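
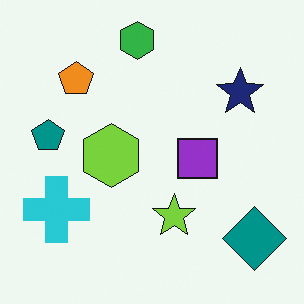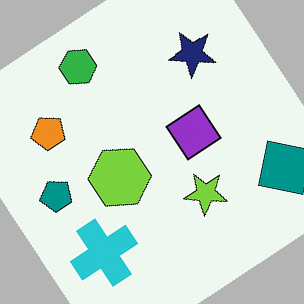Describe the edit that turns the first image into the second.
It was rotated counter-clockwise by a large amount — several tens of degrees.

Every shape is tilted by the same angle and the image corners show triangular fill wedges — a whole-image rotation by a non-right angle.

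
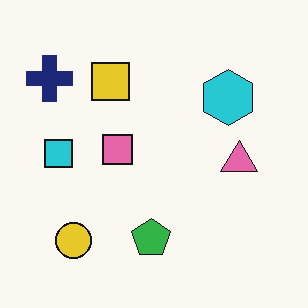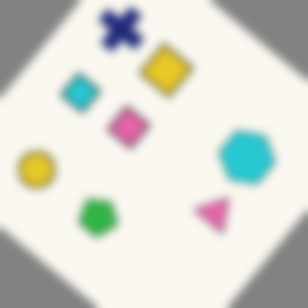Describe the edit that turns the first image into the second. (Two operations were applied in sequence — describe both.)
Rotated clockwise by a large amount — several tens of degrees, then noticeably gaussian-blurred.

Every shape is tilted by the same angle and the image corners show triangular fill wedges — a whole-image rotation by a non-right angle. Shape edges and outlines are uniformly softened across the whole image.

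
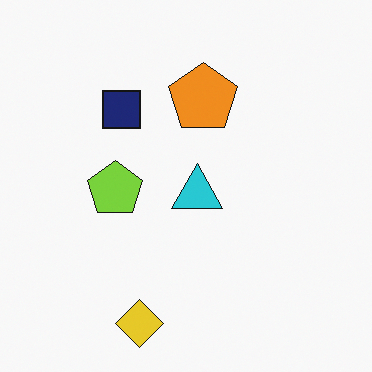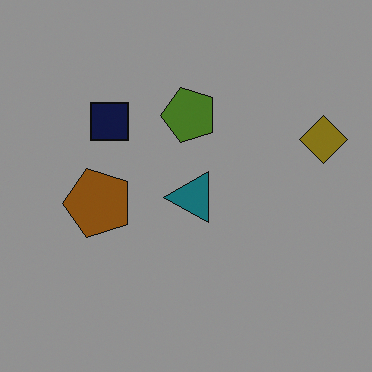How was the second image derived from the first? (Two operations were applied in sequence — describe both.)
Transposed (reflected across the top-left ↔ bottom-right diagonal), then substantially darkened.

Shapes have swapped their row and column positions — what was in the top-right is now in the bottom-left — a diagonal reflection. Every pixel — background and shapes alike — is uniformly darkened.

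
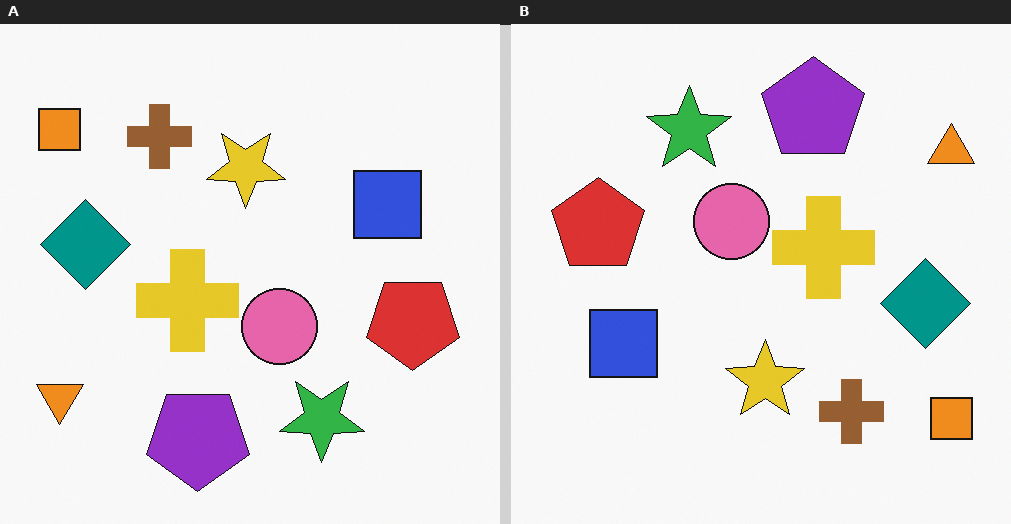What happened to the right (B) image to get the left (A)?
It was rotated 180°.

The orange square sits in the bottom-right of the right (B) image and the top-left of the left (A) — consistent with a whole-image 180° rotation.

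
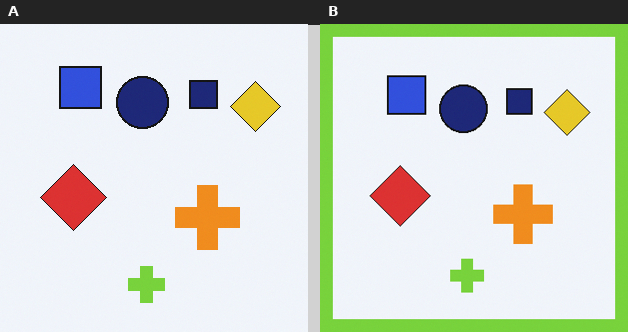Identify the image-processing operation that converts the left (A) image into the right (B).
The transformation is: framed with a lime border.

A solid lime frame runs around the edge of the right (B) image, with the content slightly shrunk inside it.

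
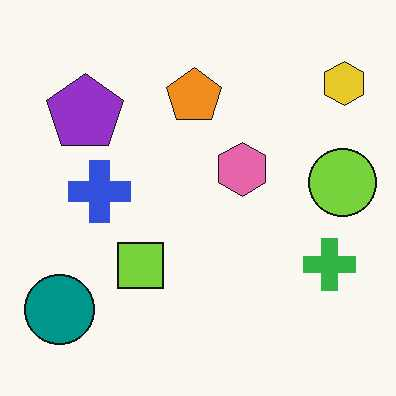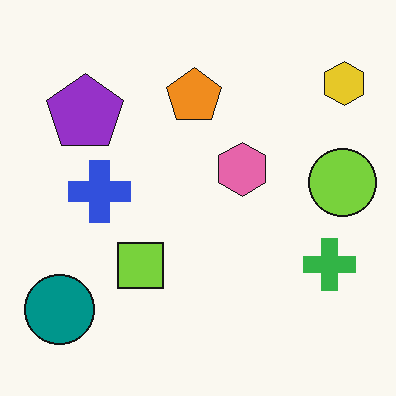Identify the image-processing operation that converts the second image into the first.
The transformation is: given moderate JPEG compression.

Blocky 8×8 compression artifacts appear around shape edges and the flat background shows ringing — characteristic JPEG degradation.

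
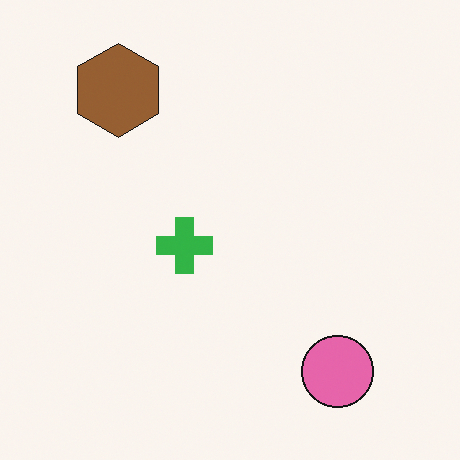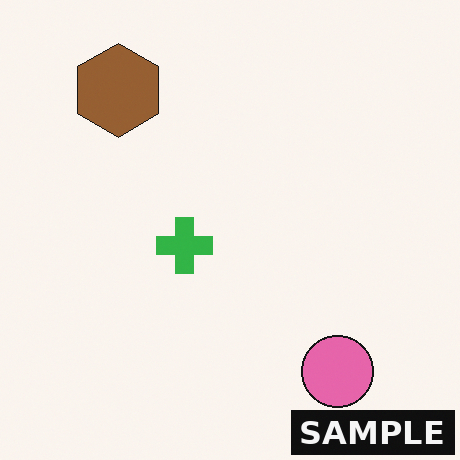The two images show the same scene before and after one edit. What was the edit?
This is the original image watermarked with the text "SAMPLE" in the lower-right corner.

A dark label reading "SAMPLE" appears in the lower-right corner.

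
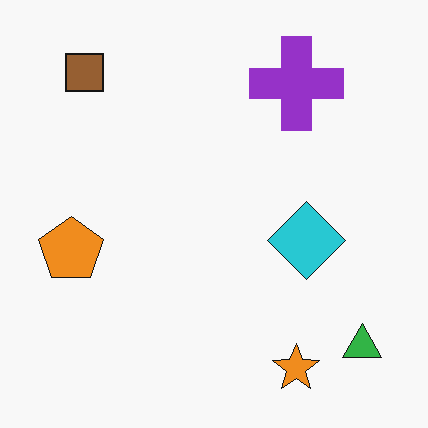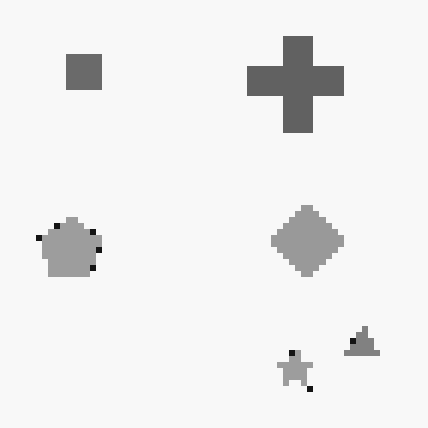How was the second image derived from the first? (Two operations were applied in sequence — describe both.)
The second image is the first moderately pixelated, then converted to grayscale.

Shapes are reduced to large square blocks; fine edges and outlines are lost — a downscale-then-upscale (mosaic) effect. All color is removed — every shape is now a shade of grey.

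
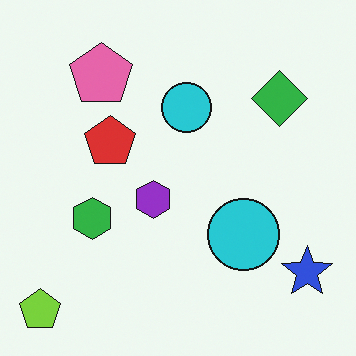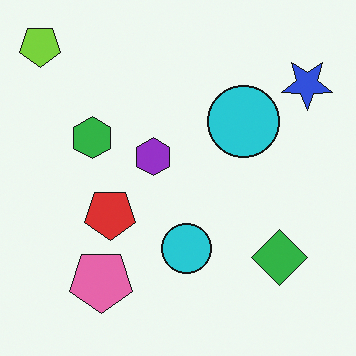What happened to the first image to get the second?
The second image is the first flipped vertically (top ↔ bottom).

The lime pentagon is in the bottom-left of the first image and the top-left of the second — shapes on opposite sides of the horizontal midline have swapped in a mirror flip.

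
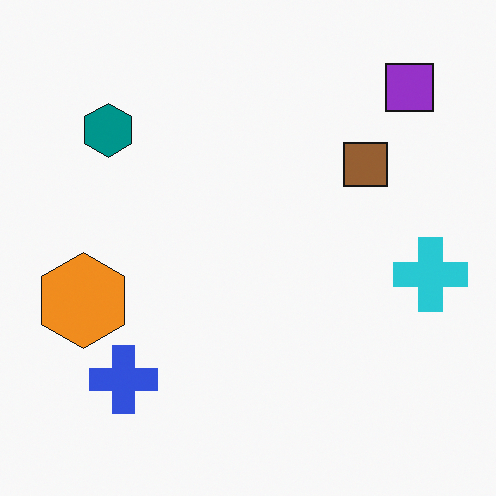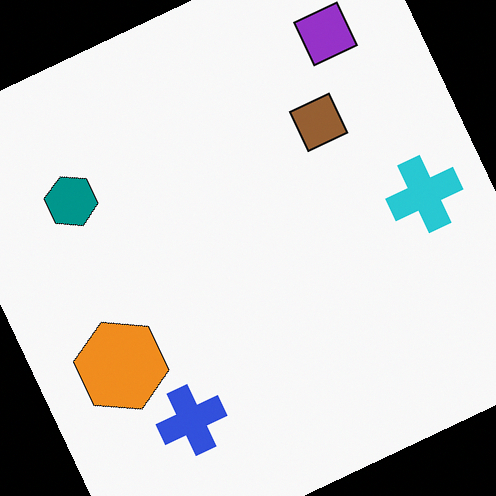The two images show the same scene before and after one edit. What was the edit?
The transformation is: rotated counter-clockwise by a clearly visible amount.

Every shape is tilted by the same angle and the image corners show triangular fill wedges — a whole-image rotation by a non-right angle.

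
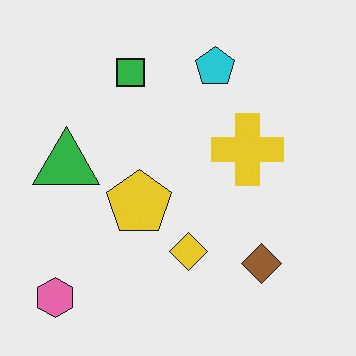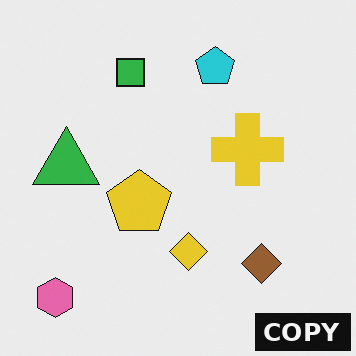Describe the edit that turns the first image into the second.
Watermarked with the text "COPY" in the lower-right corner.

A dark label reading "COPY" appears in the lower-right corner.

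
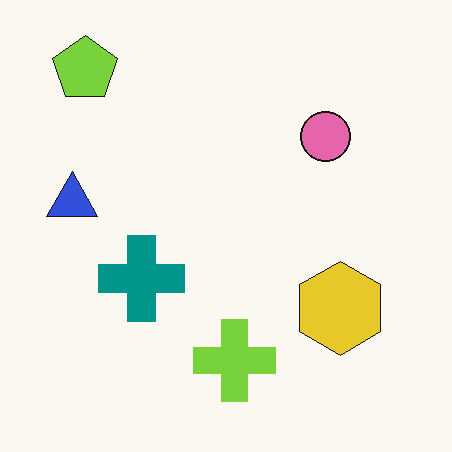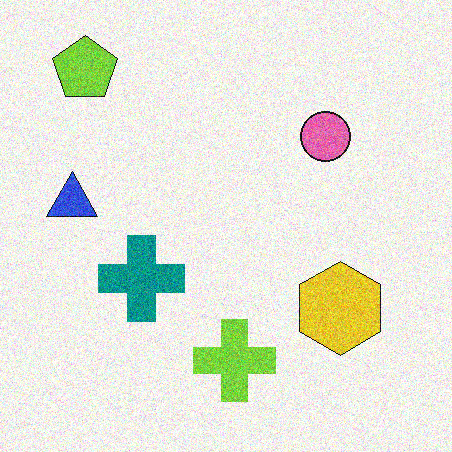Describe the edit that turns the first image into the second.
This is the original image degraded with visible gaussian noise.

Random speckle covers the whole image, including the flat background.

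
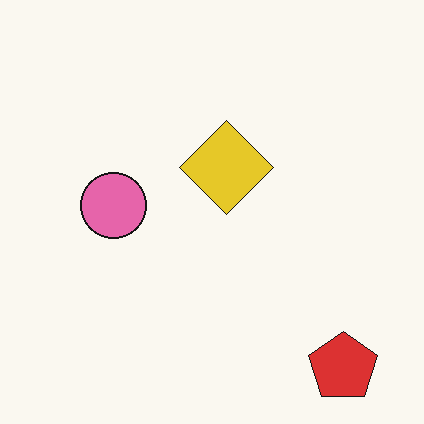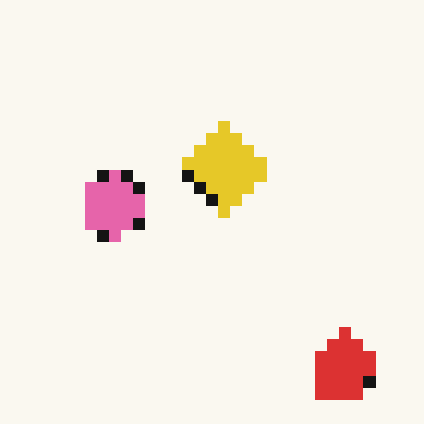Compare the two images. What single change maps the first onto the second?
The second image is the first heavily pixelated into large blocks.

Shapes are reduced to large square blocks; fine edges and outlines are lost — a downscale-then-upscale (mosaic) effect.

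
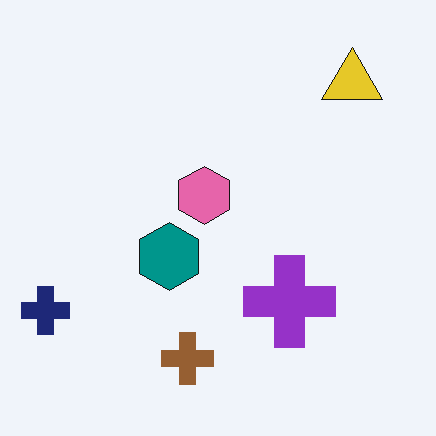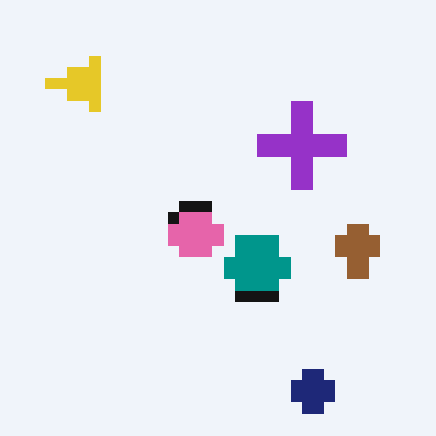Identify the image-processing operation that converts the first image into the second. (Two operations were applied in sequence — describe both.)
The transformation is: rotated 90° counter-clockwise, then heavily pixelated into large blocks.

The navy cross sits in the bottom-left of the first image and the bottom-right of the second — consistent with a whole-image 90° counter-clockwise rotation. Shapes are reduced to large square blocks; fine edges and outlines are lost — a downscale-then-upscale (mosaic) effect.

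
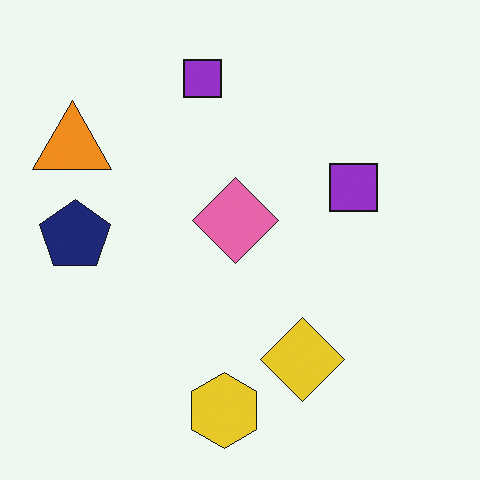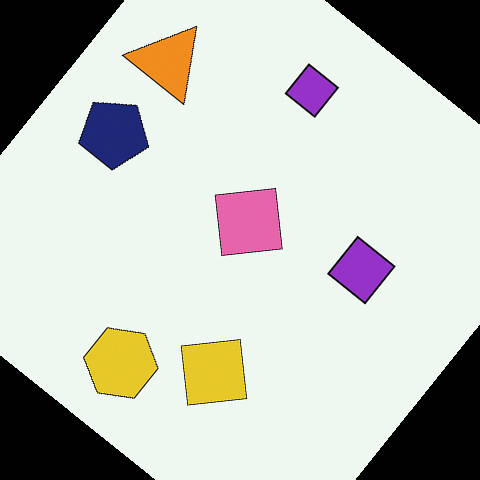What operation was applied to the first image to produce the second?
This is the original image rotated clockwise by a large amount — several tens of degrees.

Every shape is tilted by the same angle and the image corners show triangular fill wedges — a whole-image rotation by a non-right angle.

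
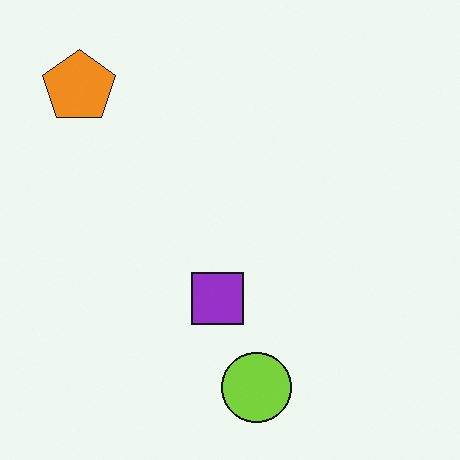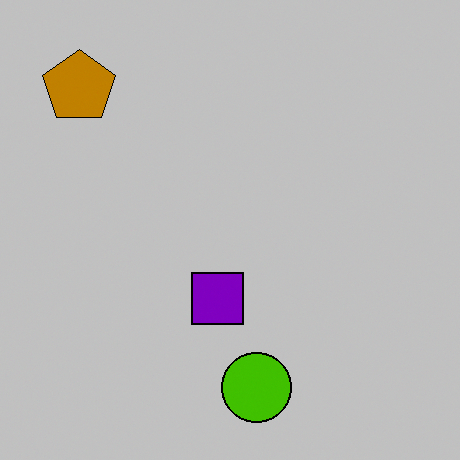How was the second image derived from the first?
Aggressively posterized.

Each flat color has snapped to a coarser quantized level — most visibly, the near-white background has dropped to a flat grey.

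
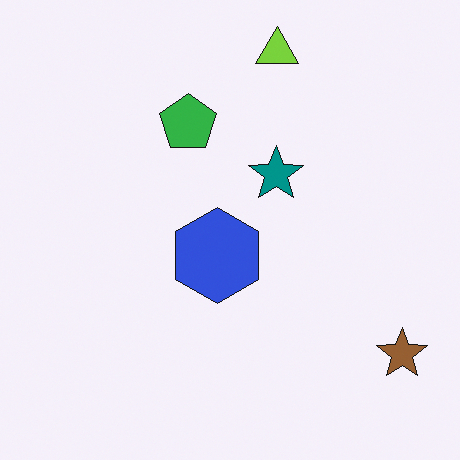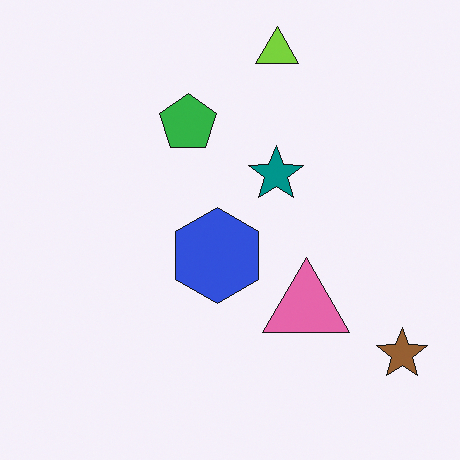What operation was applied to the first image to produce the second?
The second image is the first overlaid with an additional pink triangle.

A pink triangle appears in the second image that is absent from the first.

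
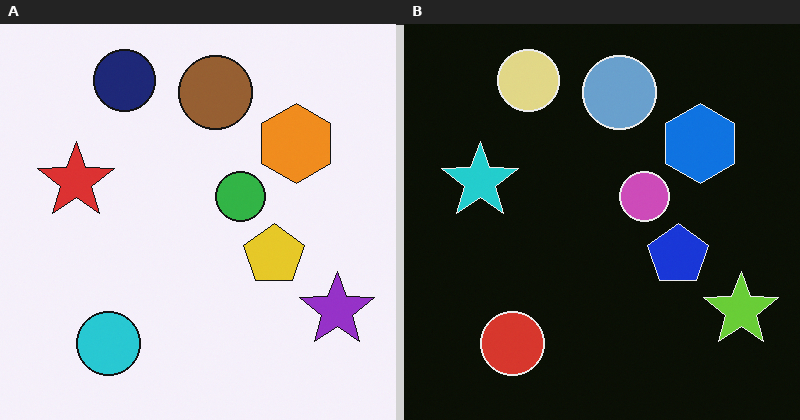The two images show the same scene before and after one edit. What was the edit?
The transformation is: color-inverted (negative).

The light background has become dark and every shape's color is its complement — a photographic negative.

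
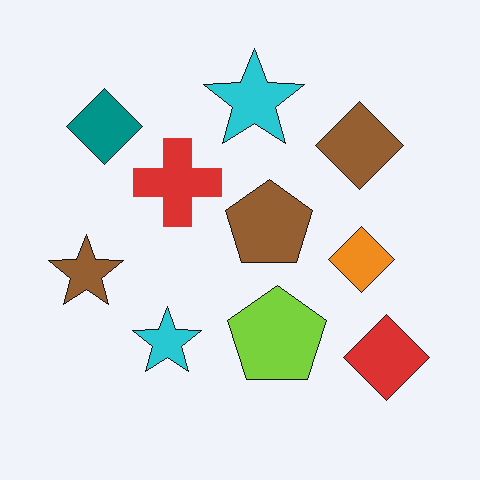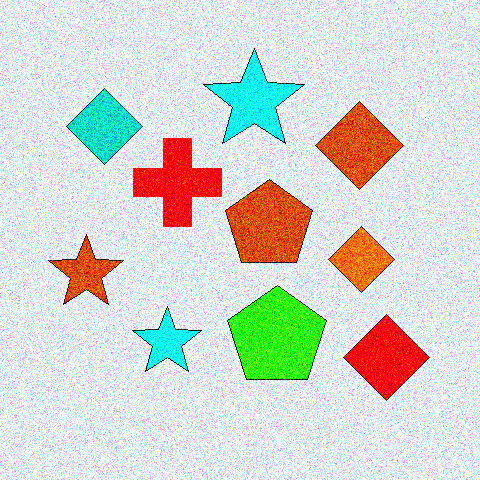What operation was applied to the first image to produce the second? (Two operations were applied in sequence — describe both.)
The transformation is: made much more vivid (saturation change), then degraded with strong gaussian noise.

All colors are more vivid — a global saturation change. Random speckle covers the whole image, including the flat background.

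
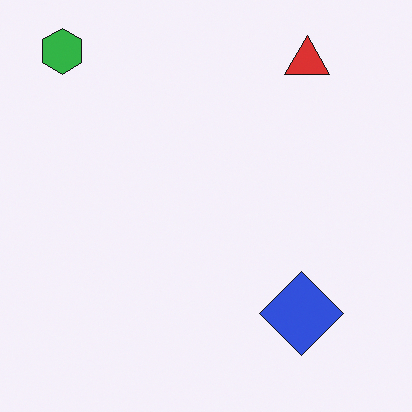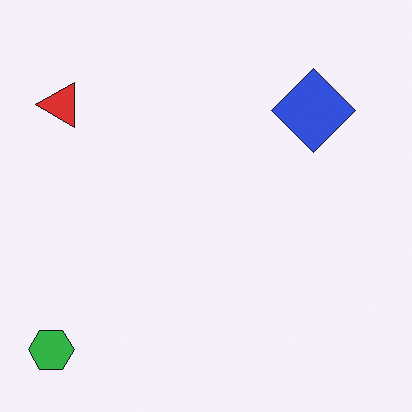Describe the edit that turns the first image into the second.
Rotated 90° counter-clockwise.

The green hexagon sits in the top-left of the first image and the bottom-left of the second — consistent with a whole-image 90° counter-clockwise rotation.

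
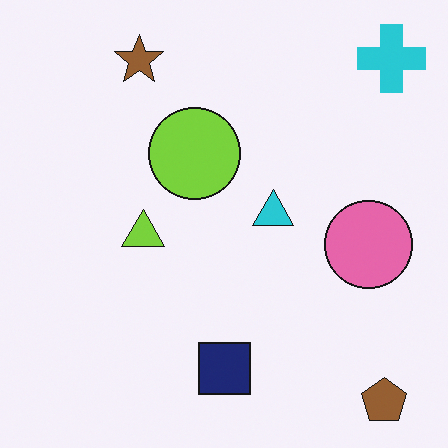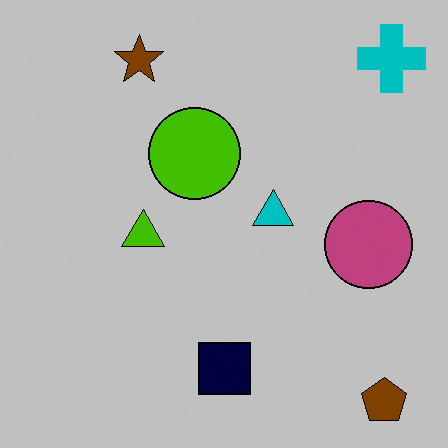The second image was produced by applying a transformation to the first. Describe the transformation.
The second image is the first aggressively posterized.

Each flat color has snapped to a coarser quantized level — most visibly, the near-white background has dropped to a flat grey.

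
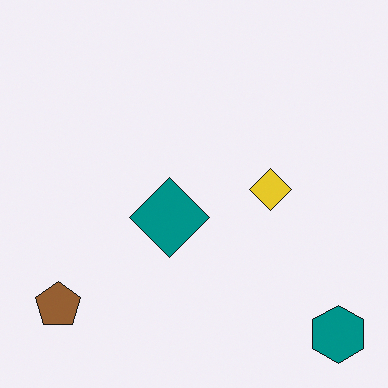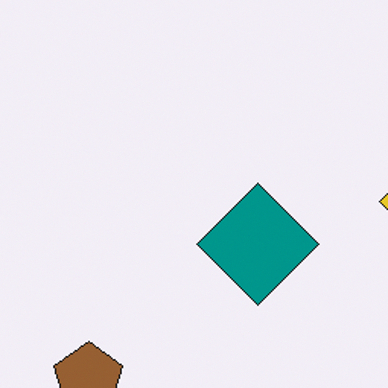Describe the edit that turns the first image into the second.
The image was cropped to a modestly smaller region and rescaled.

The visible shapes are larger and the field of view is narrower; shapes near the original edges may be partly or wholly outside the frame — a crop-and-rescale.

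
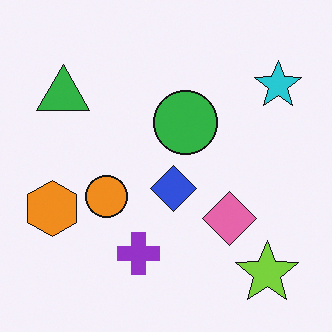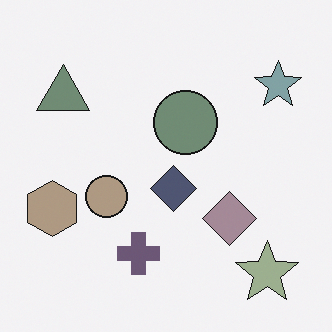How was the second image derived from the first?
The second image is the first heavily desaturated.

All colors are more muted and greyish — a global saturation change.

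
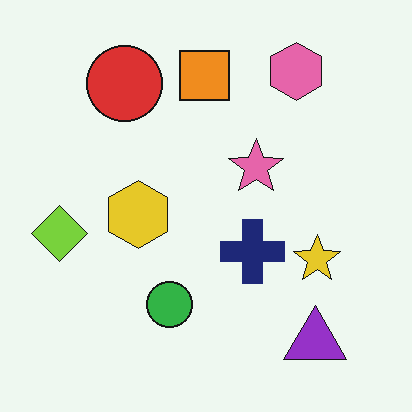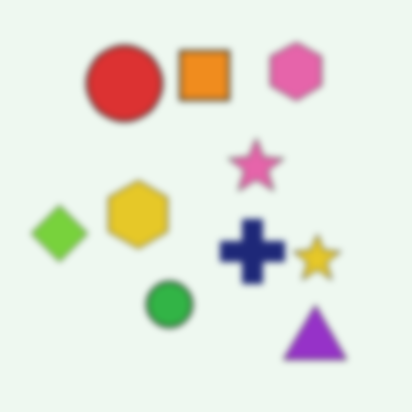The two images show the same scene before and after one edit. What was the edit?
The image was moderately blurred.

Shape edges and outlines are uniformly softened across the whole image.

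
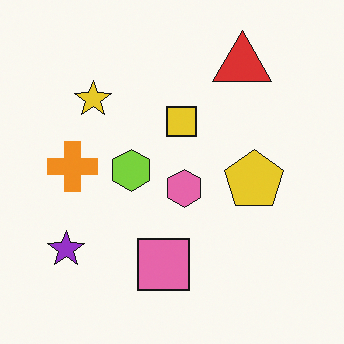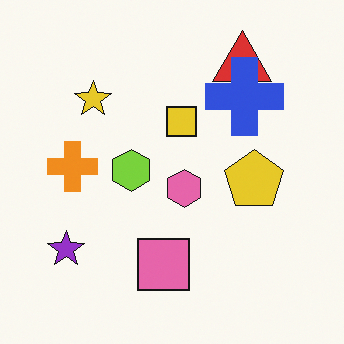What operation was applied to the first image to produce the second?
The second image is the first overlaid with an additional blue cross.

A blue cross appears in the second image that is absent from the first.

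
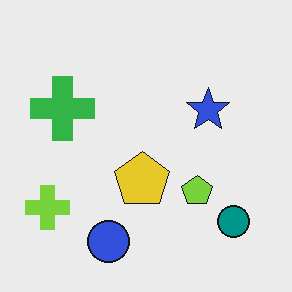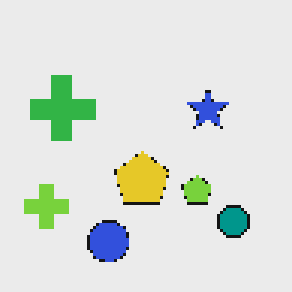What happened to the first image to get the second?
The image was mildly pixelated.

Shapes are reduced to large square blocks; fine edges and outlines are lost — a downscale-then-upscale (mosaic) effect.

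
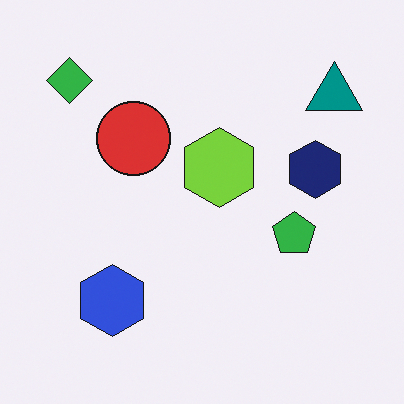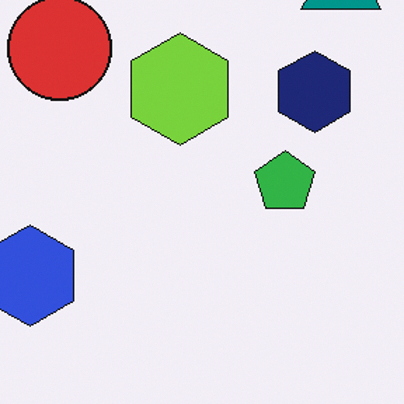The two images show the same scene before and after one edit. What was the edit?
The second image is the first cropped to a modestly smaller region and rescaled.

The visible shapes are larger and the field of view is narrower; shapes near the original edges may be partly or wholly outside the frame — a crop-and-rescale.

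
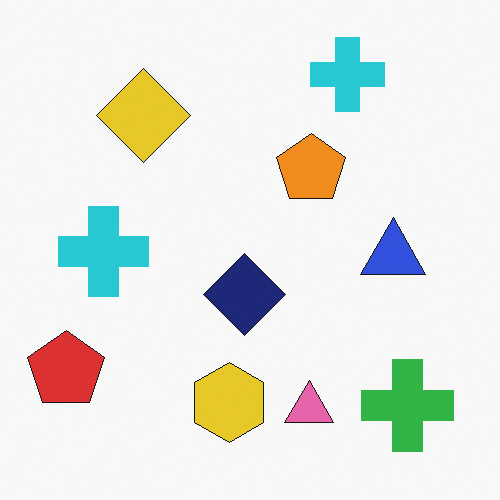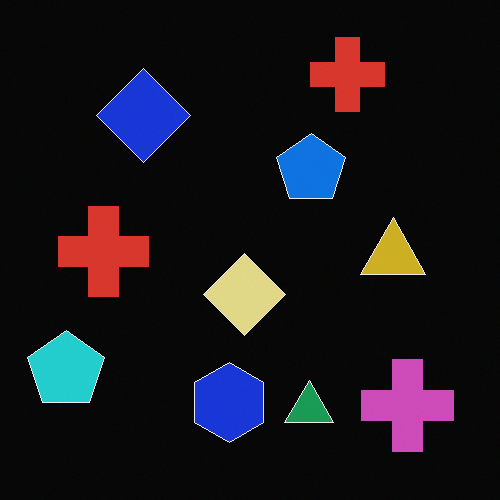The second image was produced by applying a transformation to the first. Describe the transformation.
This is the original image color-inverted (negative).

The light background has become dark and every shape's color is its complement — a photographic negative.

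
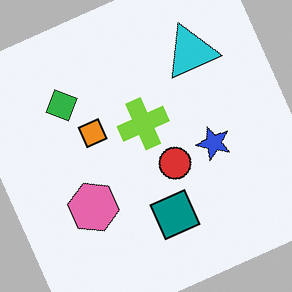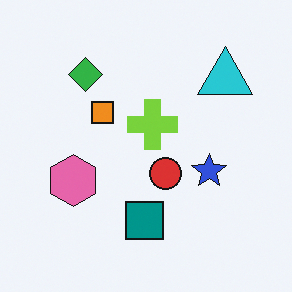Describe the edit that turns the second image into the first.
This is the original image rotated counter-clockwise by a moderate amount.

Every shape is tilted by the same angle and the image corners show triangular fill wedges — a whole-image rotation by a non-right angle.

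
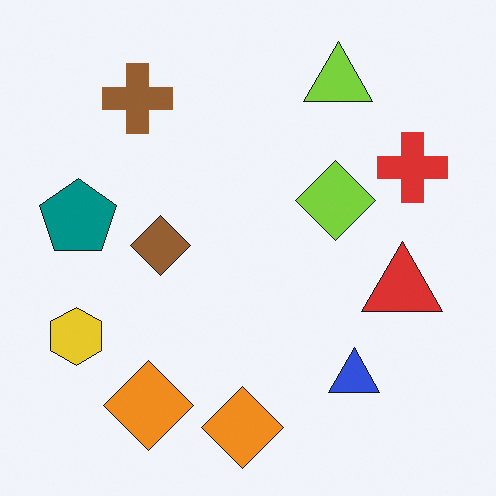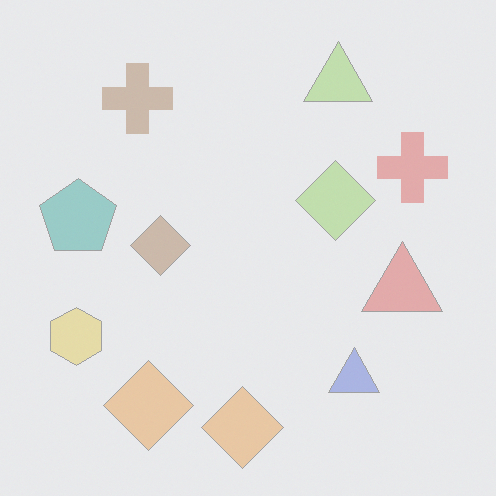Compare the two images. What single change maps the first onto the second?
This is the original image given much lower contrast.

Tones are pushed toward mid-grey across the whole image — a global contrast change.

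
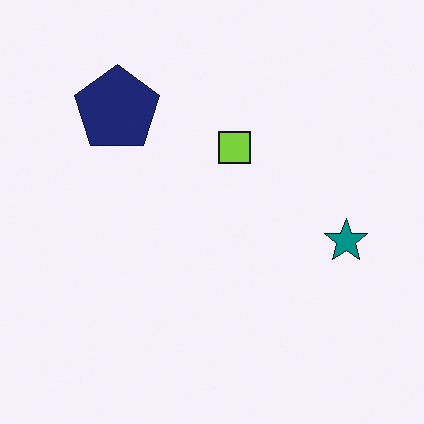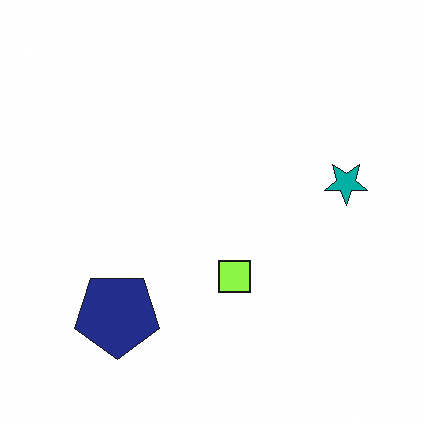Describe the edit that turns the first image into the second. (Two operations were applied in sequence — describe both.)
The second image is the first flipped vertically (top ↔ bottom), then brightened a little.

The navy pentagon is in the top-left of the first image and the bottom-left of the second — shapes on opposite sides of the horizontal midline have swapped in a mirror flip. Every pixel — background and shapes alike — is uniformly brightened.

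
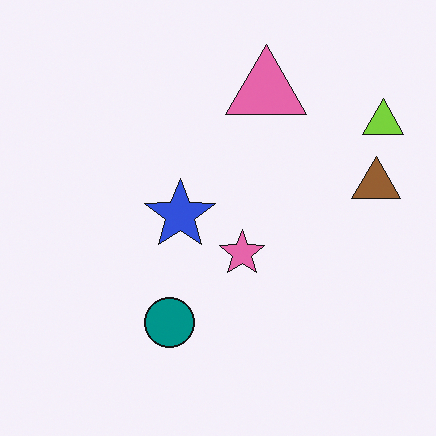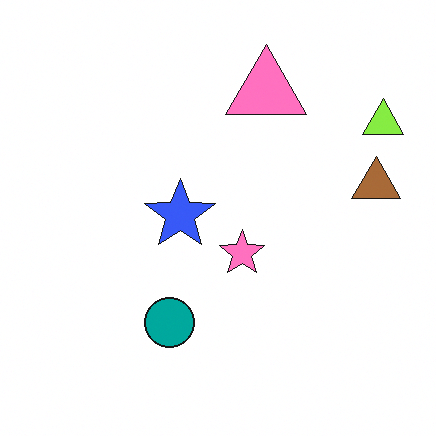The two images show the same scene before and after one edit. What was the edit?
The transformation is: slightly brightened.

Every pixel — background and shapes alike — is uniformly brightened.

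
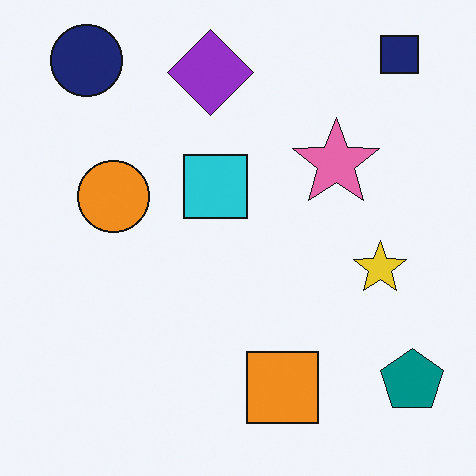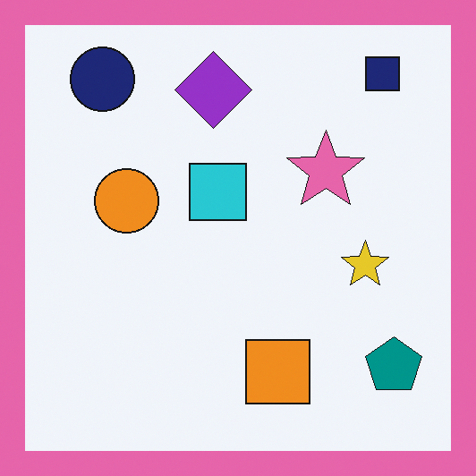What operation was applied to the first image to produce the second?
This is the original image framed with a pink border.

A solid pink frame runs around the edge of the second image, with the content slightly shrunk inside it.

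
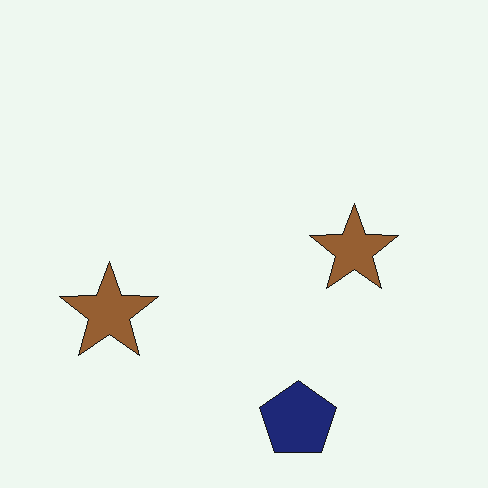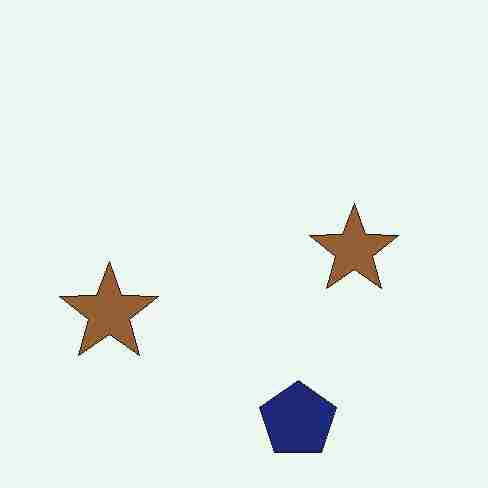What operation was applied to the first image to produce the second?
This is the original image heavily JPEG-compressed with obvious blocking artifacts.

Blocky 8×8 compression artifacts appear around shape edges and the flat background shows ringing — characteristic JPEG degradation.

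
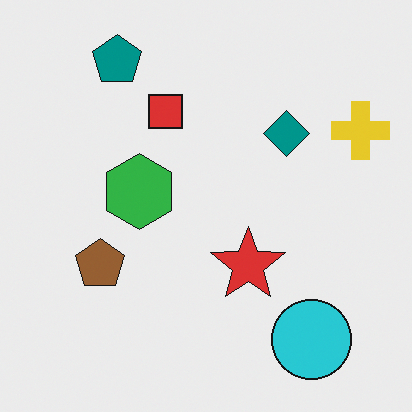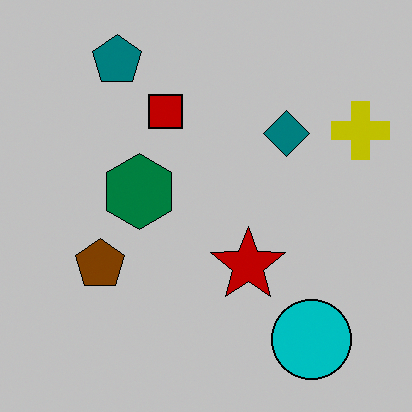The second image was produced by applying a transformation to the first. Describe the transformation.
It was aggressively posterized.

Each flat color has snapped to a coarser quantized level — most visibly, the near-white background has dropped to a flat grey.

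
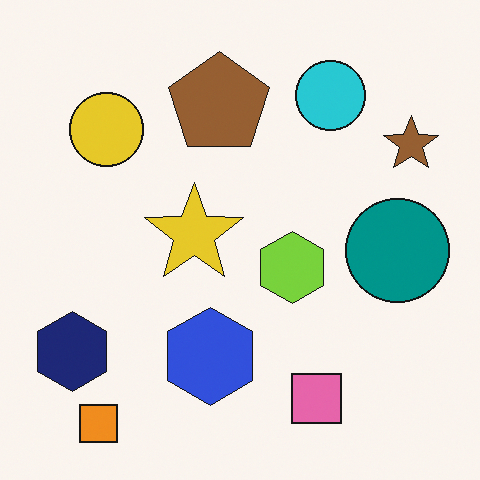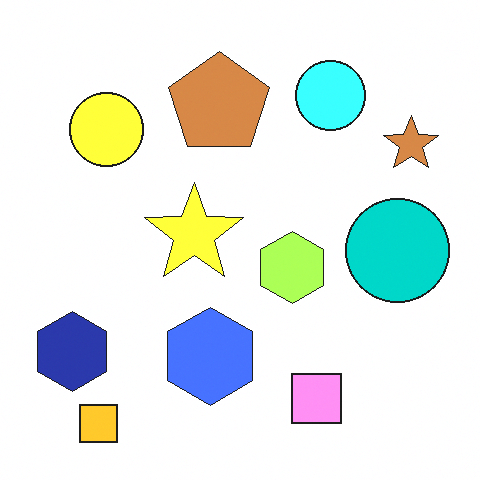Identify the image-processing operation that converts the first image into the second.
The second image is the first substantially brightened.

Every pixel — background and shapes alike — is uniformly brightened.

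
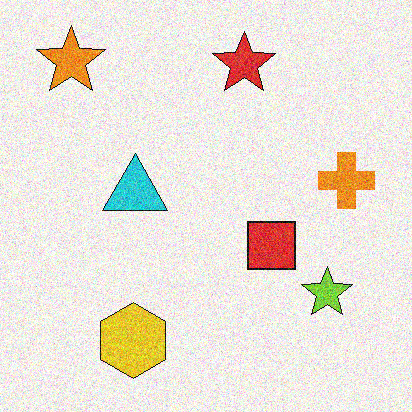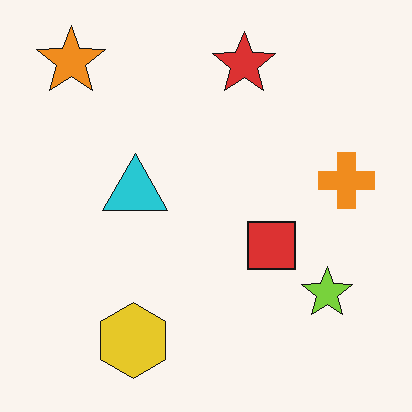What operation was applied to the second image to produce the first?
This is the original image degraded with visible gaussian noise.

Random speckle covers the whole image, including the flat background.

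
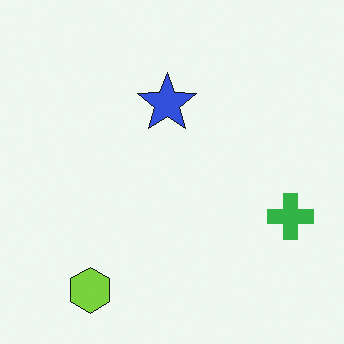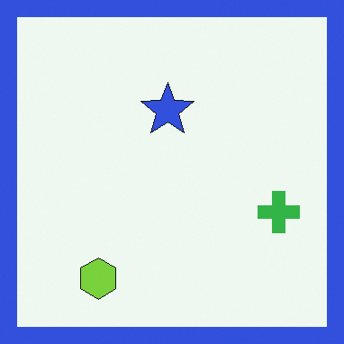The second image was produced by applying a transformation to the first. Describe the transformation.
This is the original image framed with a blue border.

A solid blue frame runs around the edge of the second image, with the content slightly shrunk inside it.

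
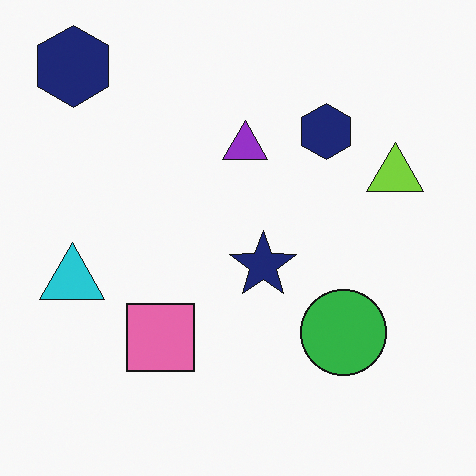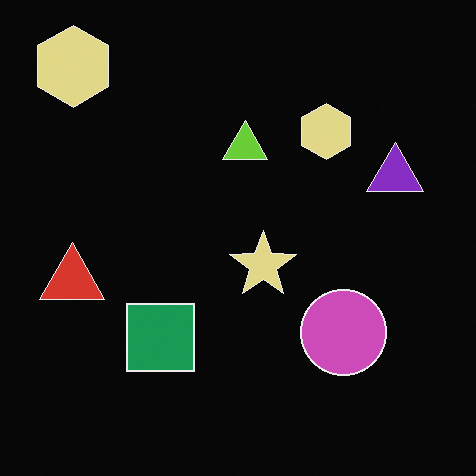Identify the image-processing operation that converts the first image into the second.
The image was color-inverted (negative).

The light background has become dark and every shape's color is its complement — a photographic negative.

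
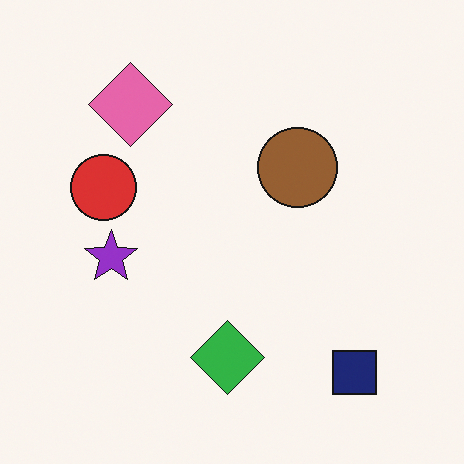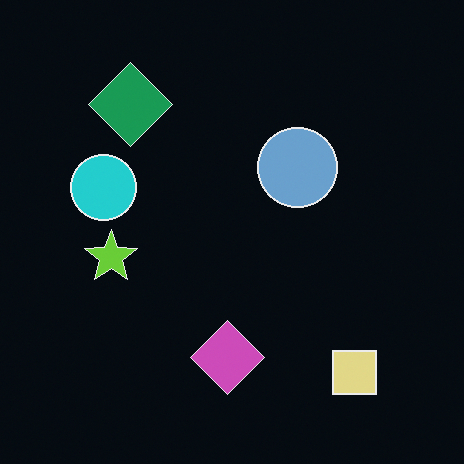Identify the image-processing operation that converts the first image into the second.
Color-inverted (negative).

The light background has become dark and every shape's color is its complement — a photographic negative.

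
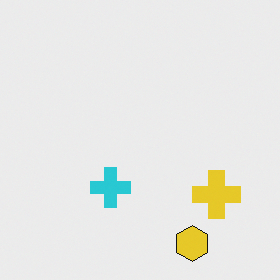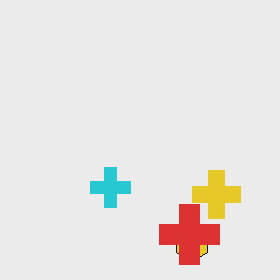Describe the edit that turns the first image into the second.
The second image is the first overlaid with an additional red cross.

A red cross appears in the second image that is absent from the first.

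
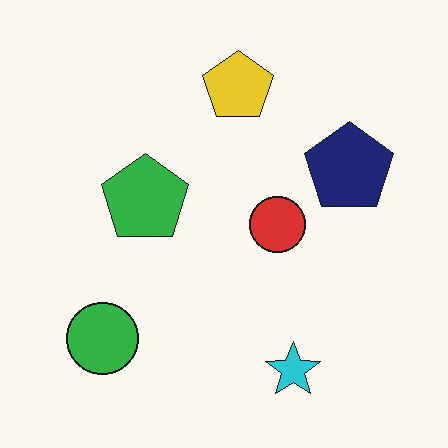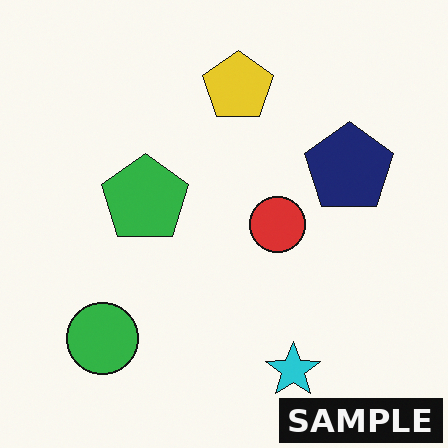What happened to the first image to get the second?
This is the original image watermarked with the text "SAMPLE" in the lower-right corner.

A dark label reading "SAMPLE" appears in the lower-right corner.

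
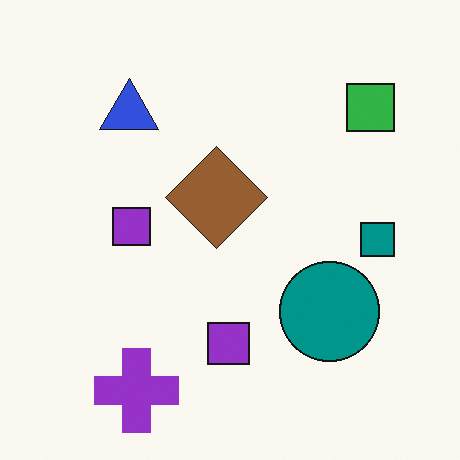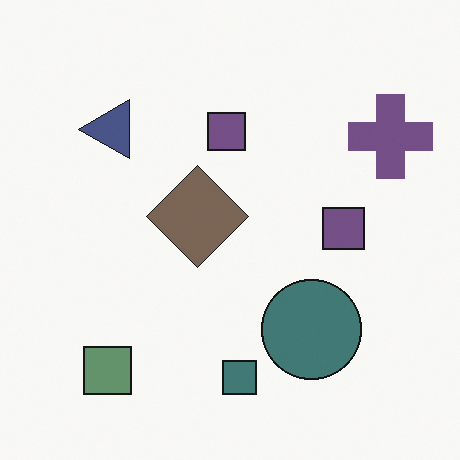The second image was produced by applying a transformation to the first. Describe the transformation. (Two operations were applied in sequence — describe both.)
The second image is the first made much more muted (saturation change), then transposed (reflected across the top-left ↔ bottom-right diagonal).

All colors are more muted and greyish — a global saturation change. Shapes have swapped their row and column positions — what was in the top-right is now in the bottom-left — a diagonal reflection.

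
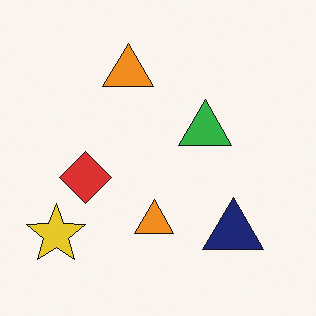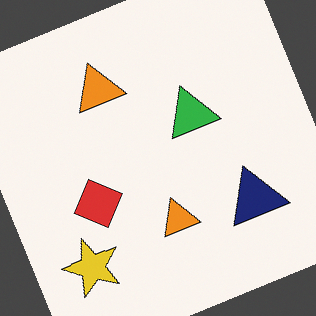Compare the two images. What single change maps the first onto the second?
The transformation is: rotated counter-clockwise by a moderate amount.

Every shape is tilted by the same angle and the image corners show triangular fill wedges — a whole-image rotation by a non-right angle.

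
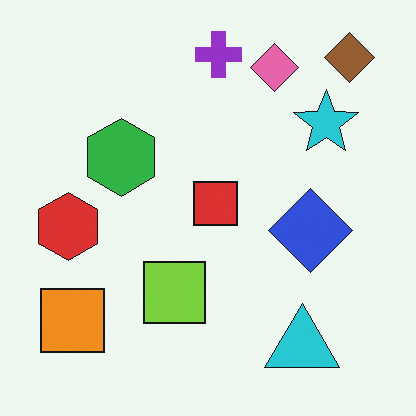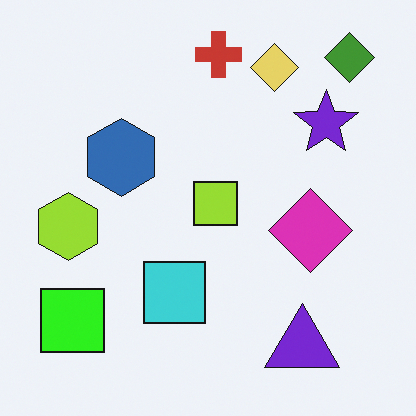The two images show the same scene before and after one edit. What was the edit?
The second image is the first hue-shifted through roughly a third of the color wheel.

Every shape's color has rotated by the same amount around the hue wheel — a uniform hue shift.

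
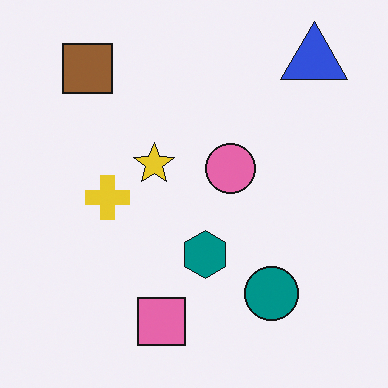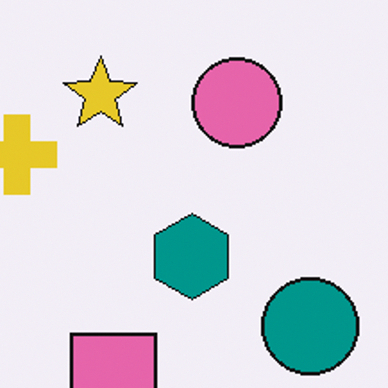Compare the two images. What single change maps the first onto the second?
This is the original image cropped to a noticeably smaller region and rescaled.

The visible shapes are larger and the field of view is narrower; shapes near the original edges may be partly or wholly outside the frame — a crop-and-rescale.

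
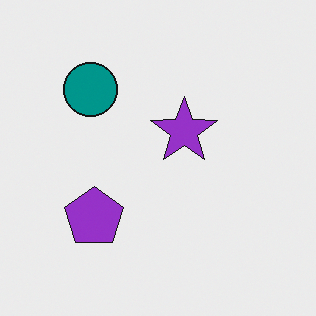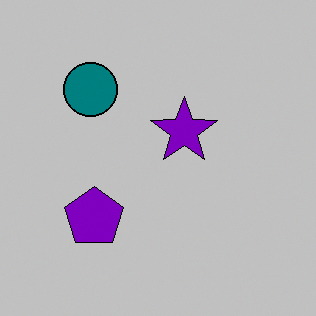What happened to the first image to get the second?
It was heavily posterized to just a handful of flat colors.

Each flat color has snapped to a coarser quantized level — most visibly, the near-white background has dropped to a flat grey.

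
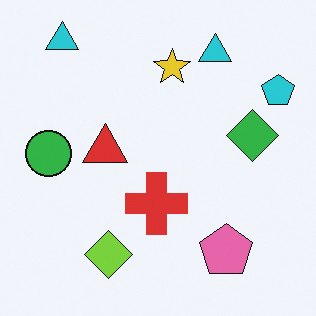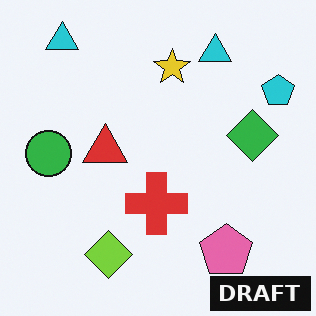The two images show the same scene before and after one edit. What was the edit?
It was watermarked with the text "DRAFT" in the lower-right corner.

A dark label reading "DRAFT" appears in the lower-right corner.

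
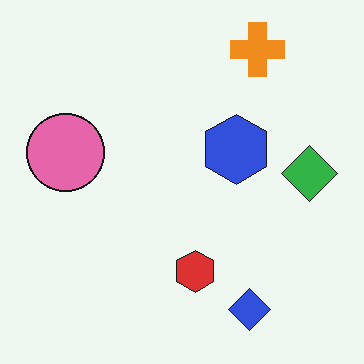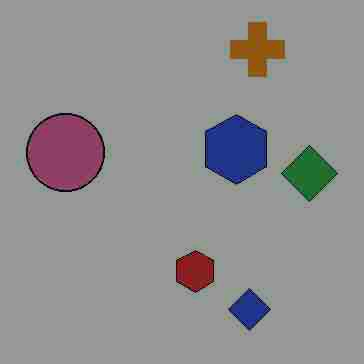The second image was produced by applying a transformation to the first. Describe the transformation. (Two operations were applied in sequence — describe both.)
The image was degraded with heavy JPEG compression, then substantially darkened.

Blocky 8×8 compression artifacts appear around shape edges and the flat background shows ringing — characteristic JPEG degradation. Every pixel — background and shapes alike — is uniformly darkened.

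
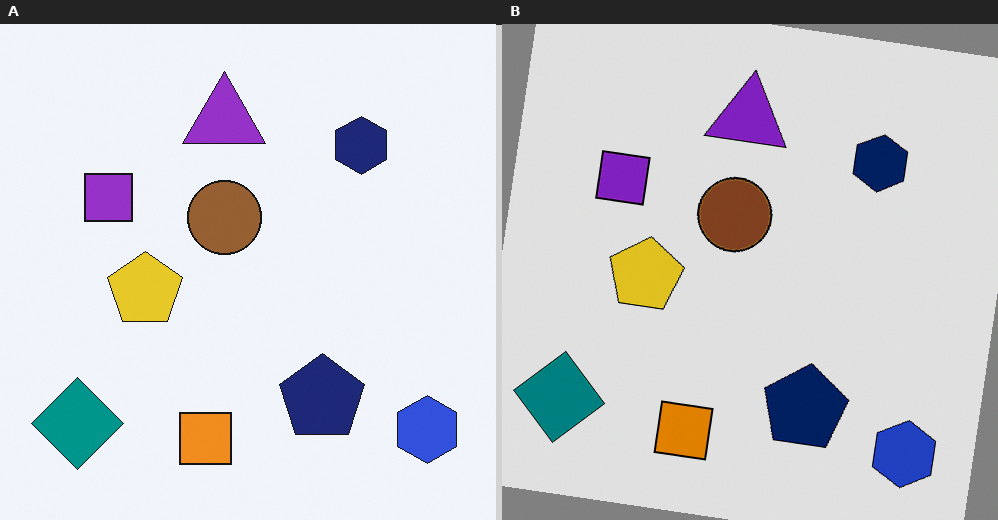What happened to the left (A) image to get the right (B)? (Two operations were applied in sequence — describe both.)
The image was rotated clockwise by a small amount, then moderately posterized.

Every shape is tilted by the same angle and the image corners show triangular fill wedges — a whole-image rotation by a non-right angle. Each flat color has snapped to a coarser quantized level — most visibly, the near-white background has dropped to a flat grey.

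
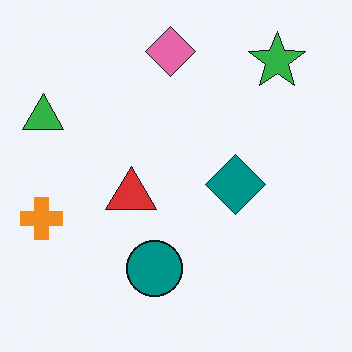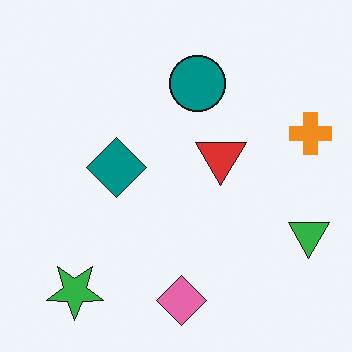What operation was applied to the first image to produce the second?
It was rotated 180°.

The green star sits in the top-right of the first image and the bottom-left of the second — consistent with a whole-image 180° rotation.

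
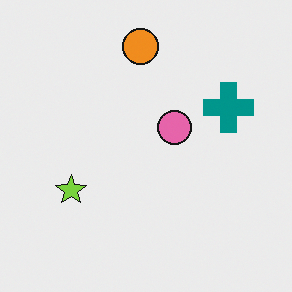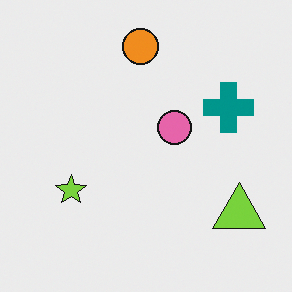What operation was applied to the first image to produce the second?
Overlaid with an additional lime triangle.

A lime triangle appears in the second image that is absent from the first.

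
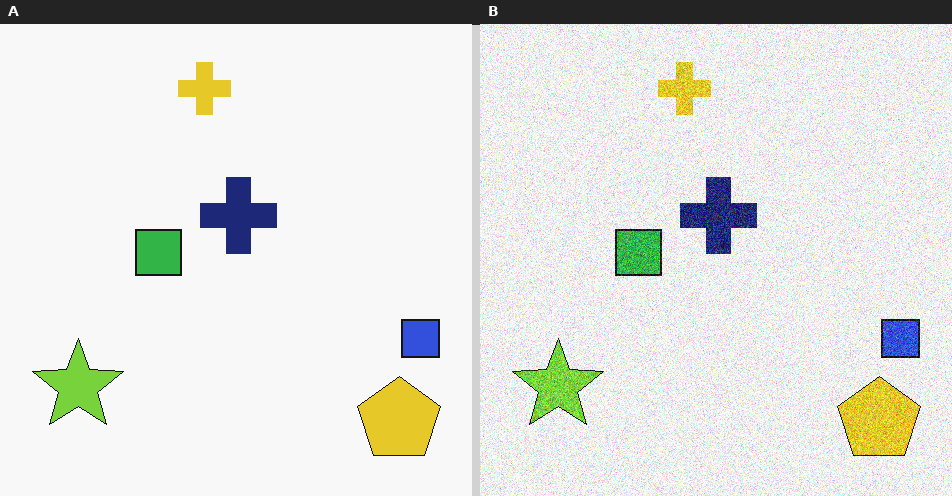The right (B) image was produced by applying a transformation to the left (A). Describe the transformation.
It was degraded with a thick layer of grain.

Random speckle covers the whole image, including the flat background.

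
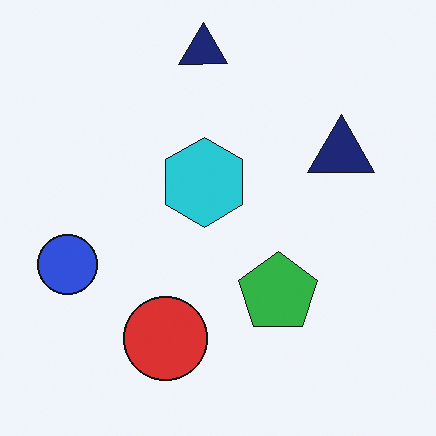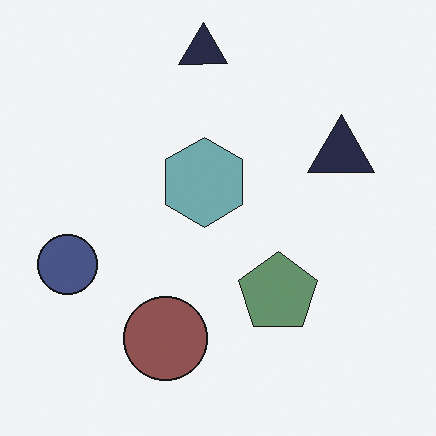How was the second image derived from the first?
Heavily desaturated.

All colors are more muted and greyish — a global saturation change.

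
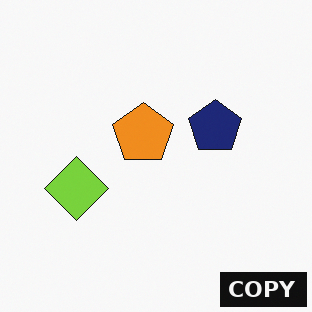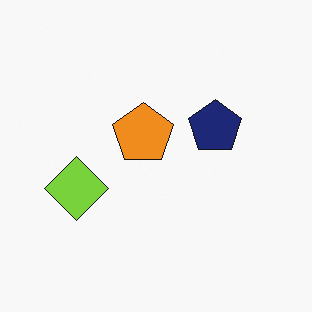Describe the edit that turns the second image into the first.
This is the original image watermarked with the text "COPY" in the lower-right corner.

A dark label reading "COPY" appears in the lower-right corner.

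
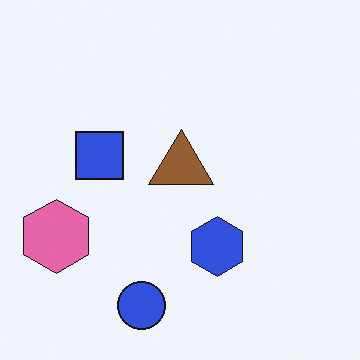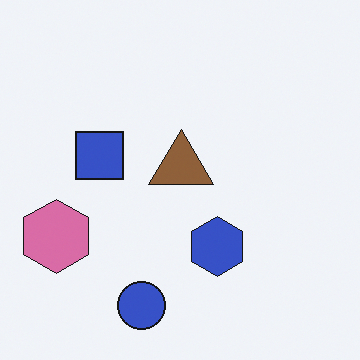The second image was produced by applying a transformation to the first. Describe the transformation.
This is the original image slightly desaturated.

All colors are more muted and greyish — a global saturation change.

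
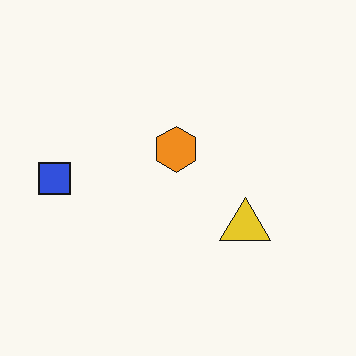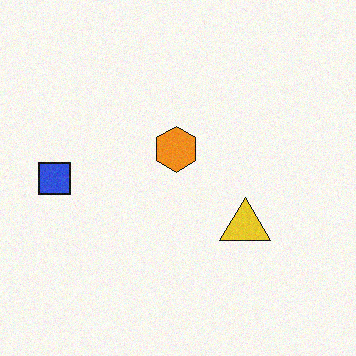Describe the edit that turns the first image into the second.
The transformation is: degraded with subtle gaussian noise.

Random speckle covers the whole image, including the flat background.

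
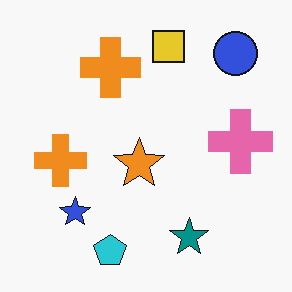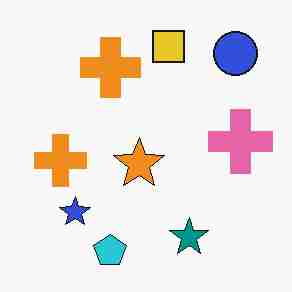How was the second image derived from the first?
It was degraded with heavy JPEG compression.

Blocky 8×8 compression artifacts appear around shape edges and the flat background shows ringing — characteristic JPEG degradation.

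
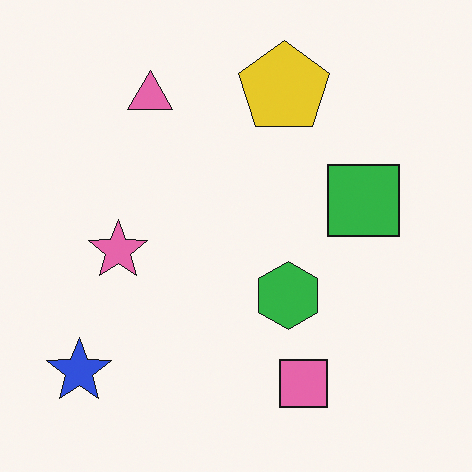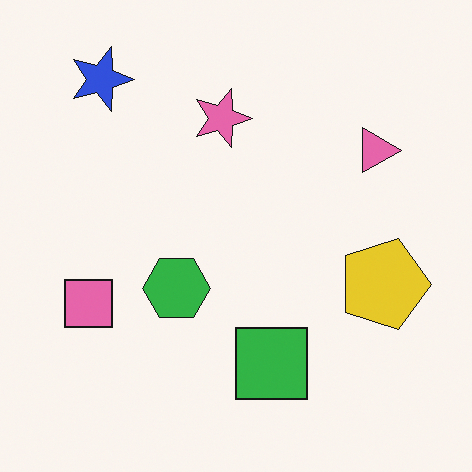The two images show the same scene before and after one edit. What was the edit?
The second image is the first rotated 90° clockwise.

The blue star sits in the bottom-left of the first image and the top-left of the second — consistent with a whole-image 90° clockwise rotation.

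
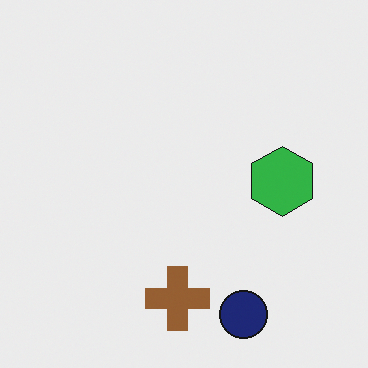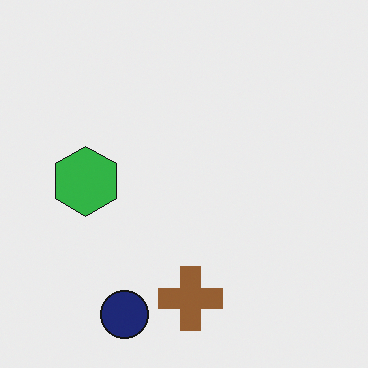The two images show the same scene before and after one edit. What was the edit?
The image was flipped horizontally (left ↔ right).

The green hexagon is in the right of the first image and the left of the second — shapes on opposite sides of the vertical midline have swapped in a mirror flip.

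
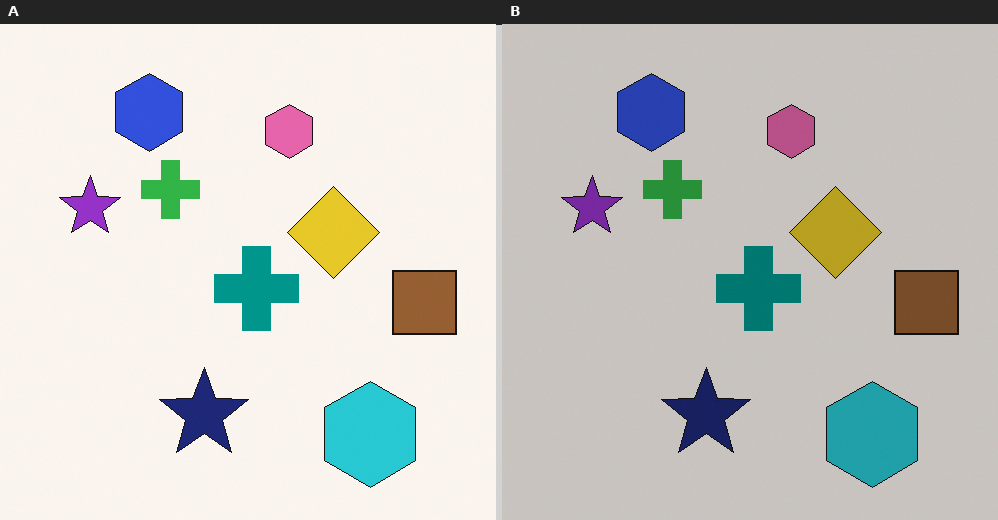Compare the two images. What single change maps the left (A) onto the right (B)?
It was darkened a little.

Every pixel — background and shapes alike — is uniformly darkened.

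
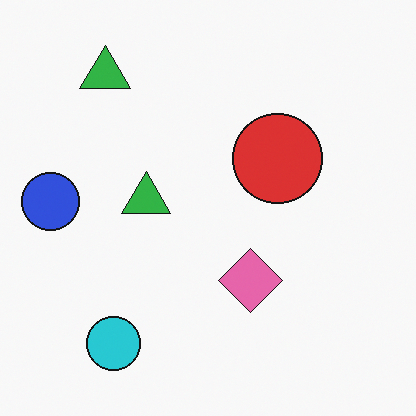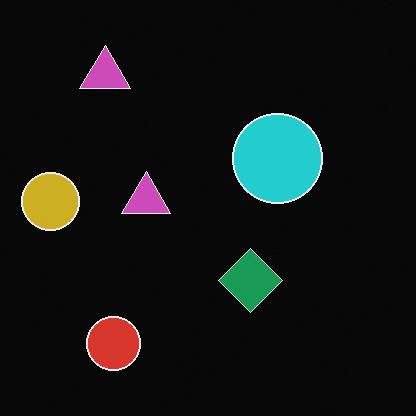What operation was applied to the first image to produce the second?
The transformation is: color-inverted (negative).

The light background has become dark and every shape's color is its complement — a photographic negative.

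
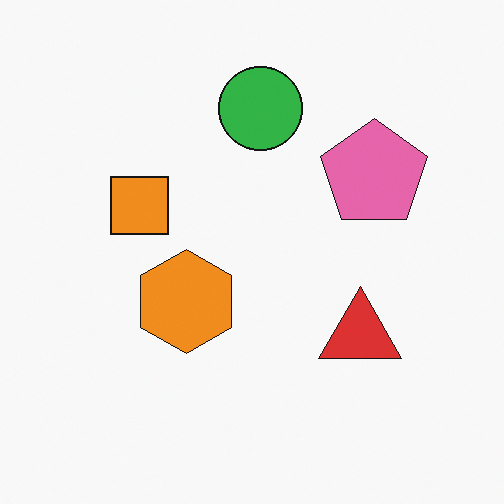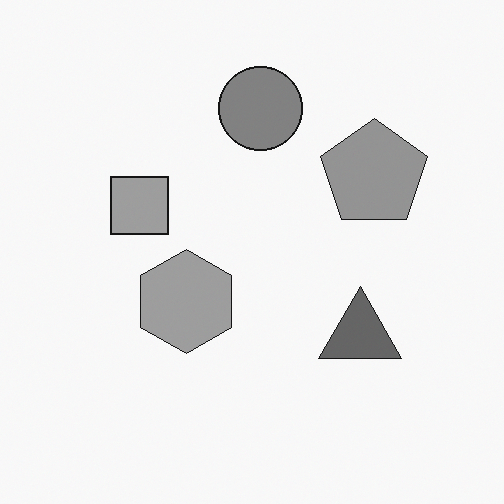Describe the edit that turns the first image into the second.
The second image is the first converted to grayscale.

All color is removed — every shape is now a shade of grey.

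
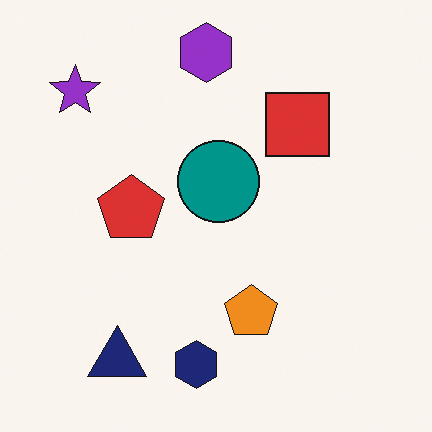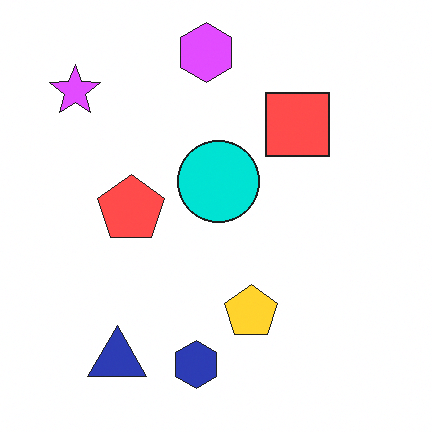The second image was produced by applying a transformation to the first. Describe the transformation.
It was substantially brightened.

Every pixel — background and shapes alike — is uniformly brightened.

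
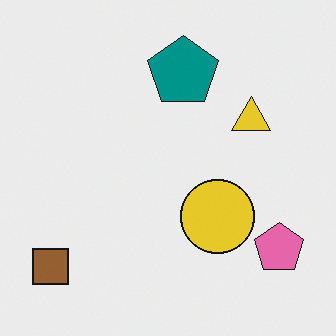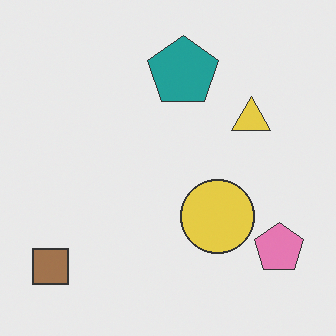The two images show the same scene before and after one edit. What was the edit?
It was given slightly reduced contrast.

Tones are pushed toward mid-grey across the whole image — a global contrast change.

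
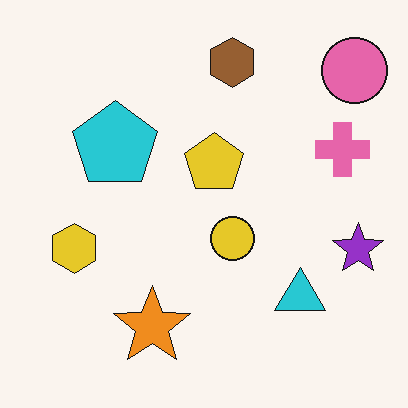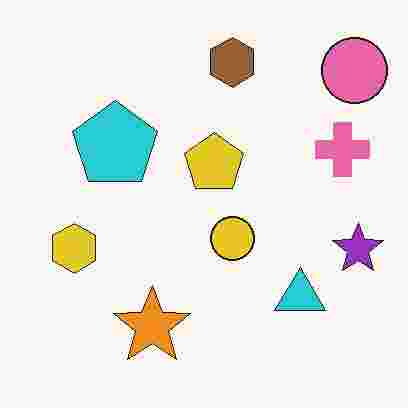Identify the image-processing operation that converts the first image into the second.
This is the original image degraded with heavy JPEG compression.

Blocky 8×8 compression artifacts appear around shape edges and the flat background shows ringing — characteristic JPEG degradation.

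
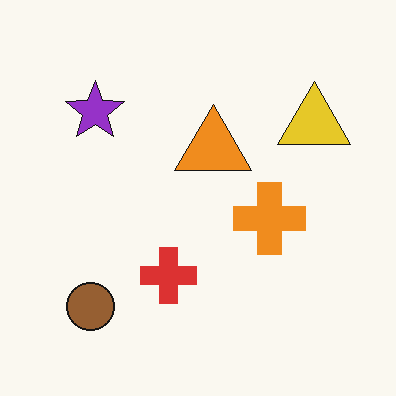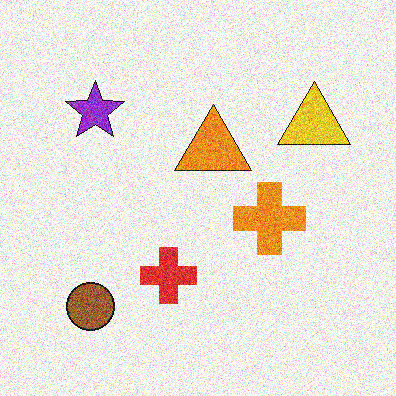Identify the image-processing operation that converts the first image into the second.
The transformation is: degraded with strong gaussian noise.

Random speckle covers the whole image, including the flat background.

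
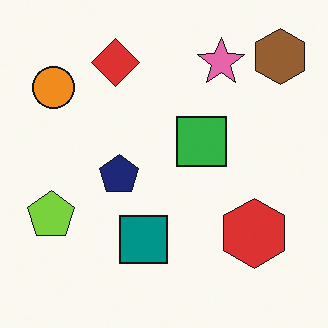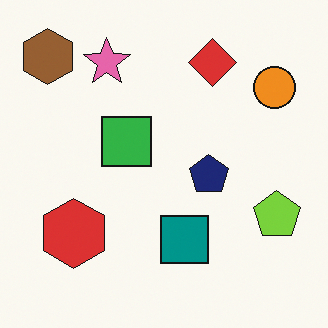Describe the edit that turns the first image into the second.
It was flipped horizontally (left ↔ right).

The brown hexagon is in the top-right of the first image and the top-left of the second — shapes on opposite sides of the vertical midline have swapped in a mirror flip.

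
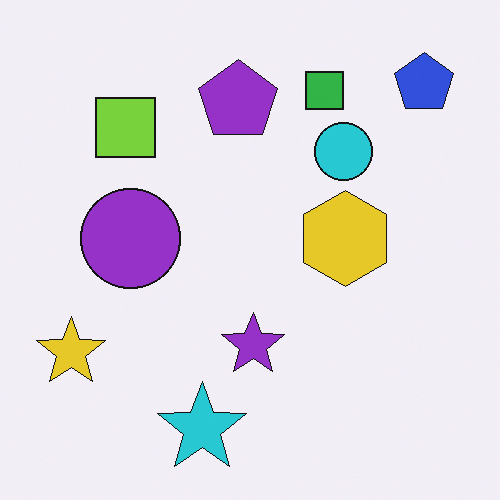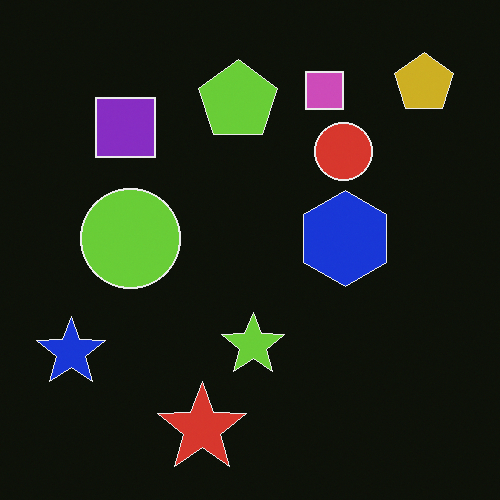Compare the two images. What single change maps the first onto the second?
The second image is the first color-inverted (negative).

The light background has become dark and every shape's color is its complement — a photographic negative.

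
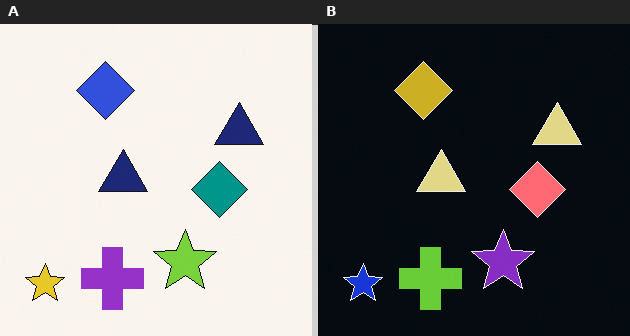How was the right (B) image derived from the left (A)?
The image was color-inverted (negative).

The light background has become dark and every shape's color is its complement — a photographic negative.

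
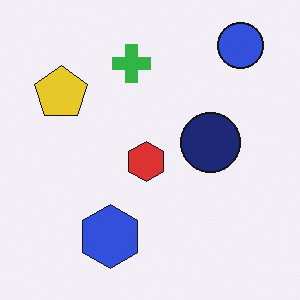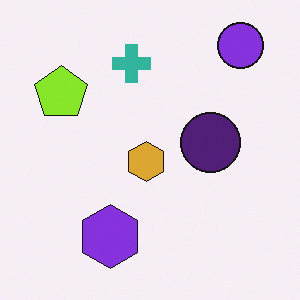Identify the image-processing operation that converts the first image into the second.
The image was hue-shifted slightly.

Every shape's color has rotated by the same amount around the hue wheel — a uniform hue shift.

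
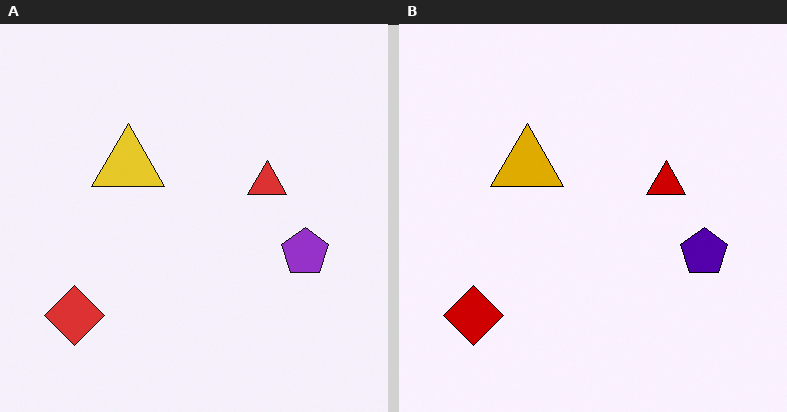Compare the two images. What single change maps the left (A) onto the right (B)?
Boosted in contrast.

Tones are pushed away from mid-grey across the whole image — a global contrast change.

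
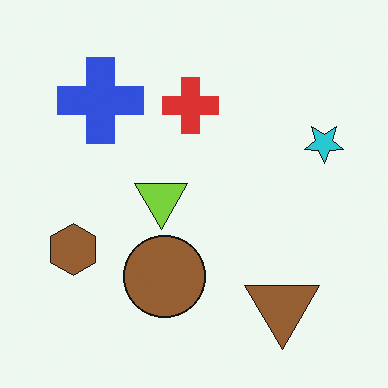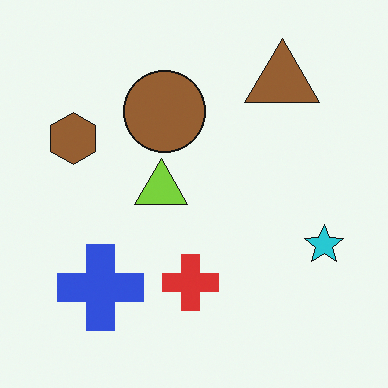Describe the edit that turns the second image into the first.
It was flipped vertically (top ↔ bottom).

The brown triangle is in the top-right of the second image and the bottom-right of the first — shapes on opposite sides of the horizontal midline have swapped in a mirror flip.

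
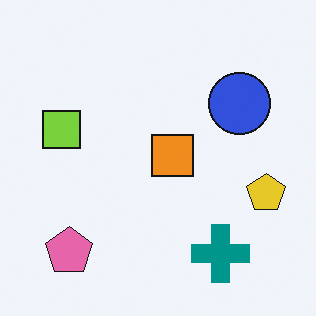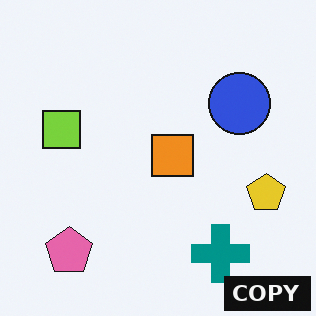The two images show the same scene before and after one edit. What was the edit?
It was watermarked with the text "COPY" in the lower-right corner.

A dark label reading "COPY" appears in the lower-right corner.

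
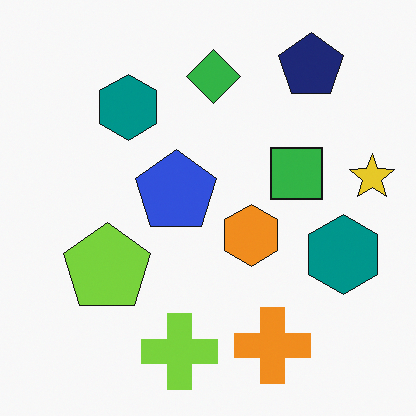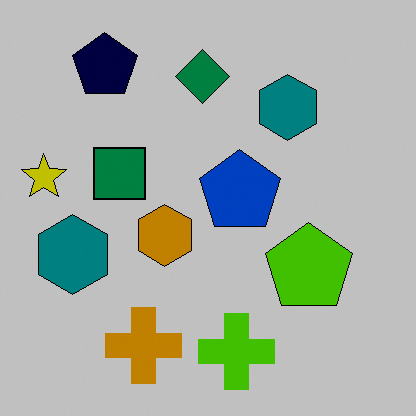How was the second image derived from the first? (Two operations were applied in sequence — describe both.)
Flipped horizontally (left ↔ right), then aggressively posterized.

The yellow star is in the right of the first image and the left of the second — shapes on opposite sides of the vertical midline have swapped in a mirror flip. Each flat color has snapped to a coarser quantized level — most visibly, the near-white background has dropped to a flat grey.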